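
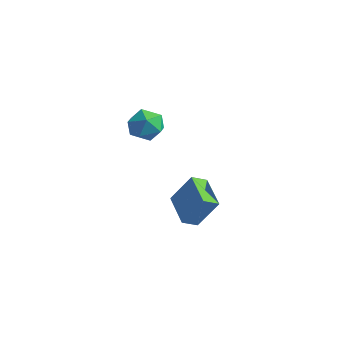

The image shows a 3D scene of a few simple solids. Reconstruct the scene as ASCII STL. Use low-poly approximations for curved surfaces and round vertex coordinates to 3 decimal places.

solid 
facet normal 0.158 0.965 0.207
outer loop
vertex -0.918 0.411 3.529
vertex -1.78 0.415 4.166
vertex -0.817 0.171 4.569
endloop
endfacet
facet normal 0.773 0.630 0.070
outer loop
vertex -0.918 0.411 3.529
vertex -0.817 0.171 4.569
vertex -0.285 -0.4 3.834
endloop
endfacet
facet normal 0.731 0.351 -0.585
outer loop
vertex -0.918 0.411 3.529
vertex -0.285 -0.4 3.834
vertex -0.919 -0.508 2.976
endloop
endfacet
facet normal 0.091 0.513 -0.853
outer loop
vertex -0.918 0.411 3.529
vertex -0.919 -0.508 2.976
vertex -1.843 -0.004 3.181
endloop
endfacet
facet normal -0.264 0.893 -0.363
outer loop
vertex -0.918 0.411 3.529
vertex -1.843 -0.004 3.181
vertex -1.78 0.415 4.166
endloop
endfacet
facet normal 0.839 0.092 0.536
outer loop
vertex -0.285 -0.4 3.834
vertex -0.817 0.171 4.569
vertex -0.757 -0.896 4.659
endloop
endfacet
facet normal -0.156 0.635 0.756
outer loop
vertex -0.817 0.171 4.569
vertex -1.78 0.415 4.166
vertex -1.681 -0.392 4.864
endloop
endfacet
facet normal -0.838 0.519 -0.167
outer loop
vertex -1.78 0.415 4.166
vertex -1.843 -0.004 3.181
vertex -2.315 -0.5 4.006
endloop
endfacet
facet normal -0.265 -0.096 -0.959
outer loop
vertex -1.843 -0.004 3.181
vertex -0.919 -0.508 2.976
vertex -1.783 -1.071 3.271
endloop
endfacet
facet normal 0.772 -0.359 -0.525
outer loop
vertex -0.919 -0.508 2.976
vertex -0.285 -0.4 3.834
vertex -0.82 -1.315 3.674
endloop
endfacet
facet normal -0.091 -0.513 0.853
outer loop
vertex -1.682 -1.311 4.311
vertex -0.757 -0.896 4.659
vertex -1.681 -0.392 4.864
endloop
endfacet
facet normal -0.731 -0.351 0.585
outer loop
vertex -1.682 -1.311 4.311
vertex -1.681 -0.392 4.864
vertex -2.315 -0.5 4.006
endloop
endfacet
facet normal -0.773 -0.630 -0.070
outer loop
vertex -1.682 -1.311 4.311
vertex -2.315 -0.5 4.006
vertex -1.783 -1.071 3.271
endloop
endfacet
facet normal -0.158 -0.965 -0.207
outer loop
vertex -1.682 -1.311 4.311
vertex -1.783 -1.071 3.271
vertex -0.82 -1.315 3.674
endloop
endfacet
facet normal 0.264 -0.893 0.363
outer loop
vertex -1.682 -1.311 4.311
vertex -0.82 -1.315 3.674
vertex -0.757 -0.896 4.659
endloop
endfacet
facet normal 0.265 0.096 0.959
outer loop
vertex -1.681 -0.392 4.864
vertex -0.757 -0.896 4.659
vertex -0.817 0.171 4.569
endloop
endfacet
facet normal -0.772 0.359 0.525
outer loop
vertex -2.315 -0.5 4.006
vertex -1.681 -0.392 4.864
vertex -1.78 0.415 4.166
endloop
endfacet
facet normal -0.839 -0.092 -0.536
outer loop
vertex -1.783 -1.071 3.271
vertex -2.315 -0.5 4.006
vertex -1.843 -0.004 3.181
endloop
endfacet
facet normal 0.156 -0.635 -0.756
outer loop
vertex -0.82 -1.315 3.674
vertex -1.783 -1.071 3.271
vertex -0.919 -0.508 2.976
endloop
endfacet
facet normal 0.838 -0.519 0.167
outer loop
vertex -0.757 -0.896 4.659
vertex -0.82 -1.315 3.674
vertex -0.285 -0.4 3.834
endloop
endfacet
facet normal -0.433 -0.316 -0.844
outer loop
vertex -1.628 1.536 -2.505
vertex -1.349 2.38 -2.964
vertex 0.145 0.636 -3.078
endloop
endfacet
facet normal -0.280 -0.843 0.459
outer loop
vertex 1.029 1.28 -1.356
vertex -1.628 1.536 -2.505
vertex 0.145 0.636 -3.078
endloop
endfacet
facet normal -0.433 -0.316 -0.844
outer loop
vertex 0.145 0.636 -3.078
vertex -1.349 2.38 -2.964
vertex 0.425 1.479 -3.537
endloop
endfacet
facet normal 0.857 -0.435 -0.277
outer loop
vertex 0.425 1.479 -3.537
vertex 1.029 1.28 -1.356
vertex 0.145 0.636 -3.078
endloop
endfacet
facet normal -0.857 0.434 0.278
outer loop
vertex -1.628 1.536 -2.505
vertex -0.465 3.024 -1.242
vertex -1.349 2.38 -2.964
endloop
endfacet
facet normal -0.280 -0.843 0.459
outer loop
vertex -0.745 2.181 -0.783
vertex -1.628 1.536 -2.505
vertex 1.029 1.28 -1.356
endloop
endfacet
facet normal -0.857 0.435 0.276
outer loop
vertex -0.745 2.181 -0.783
vertex -0.465 3.024 -1.242
vertex -1.628 1.536 -2.505
endloop
endfacet
facet normal 0.280 0.843 -0.459
outer loop
vertex -1.349 2.38 -2.964
vertex -0.465 3.024 -1.242
vertex 0.425 1.479 -3.537
endloop
endfacet
facet normal 0.857 -0.434 -0.277
outer loop
vertex 1.308 2.124 -1.815
vertex 1.029 1.28 -1.356
vertex 0.425 1.479 -3.537
endloop
endfacet
facet normal 0.280 0.843 -0.459
outer loop
vertex 0.425 1.479 -3.537
vertex -0.465 3.024 -1.242
vertex 1.308 2.124 -1.815
endloop
endfacet
facet normal 0.433 0.316 0.844
outer loop
vertex 1.308 2.124 -1.815
vertex -0.745 2.181 -0.783
vertex 1.029 1.28 -1.356
endloop
endfacet
facet normal 0.433 0.316 0.844
outer loop
vertex -0.465 3.024 -1.242
vertex -0.745 2.181 -0.783
vertex 1.308 2.124 -1.815
endloop
endfacet

endsolid


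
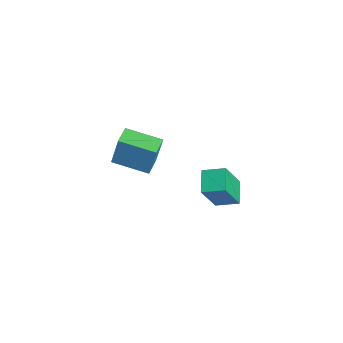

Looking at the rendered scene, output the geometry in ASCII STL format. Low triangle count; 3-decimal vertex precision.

solid 
facet normal -0.537 -0.817 0.210
outer loop
vertex -1.953 1.231 1.596
vertex -2.724 1.733 1.58
vertex -2.093 0.972 0.227
endloop
endfacet
facet normal 0.838 -0.546 0.018
outer loop
vertex -1.256 2.247 -0.1
vertex -1.953 1.231 1.596
vertex -2.093 0.972 0.227
endloop
endfacet
facet normal -0.537 -0.817 0.210
outer loop
vertex -2.093 0.972 0.227
vertex -2.724 1.733 1.58
vertex -2.864 1.474 0.211
endloop
endfacet
facet normal -0.100 -0.185 -0.978
outer loop
vertex -2.864 1.474 0.211
vertex -1.256 2.247 -0.1
vertex -2.093 0.972 0.227
endloop
endfacet
facet normal 0.100 0.185 0.978
outer loop
vertex -1.953 1.231 1.596
vertex -1.887 3.008 1.253
vertex -2.724 1.733 1.58
endloop
endfacet
facet normal 0.838 -0.546 0.018
outer loop
vertex -1.116 2.506 1.269
vertex -1.953 1.231 1.596
vertex -1.256 2.247 -0.1
endloop
endfacet
facet normal 0.100 0.185 0.978
outer loop
vertex -1.116 2.506 1.269
vertex -1.887 3.008 1.253
vertex -1.953 1.231 1.596
endloop
endfacet
facet normal -0.838 0.546 -0.018
outer loop
vertex -2.724 1.733 1.58
vertex -1.887 3.008 1.253
vertex -2.864 1.474 0.211
endloop
endfacet
facet normal -0.100 -0.185 -0.978
outer loop
vertex -2.027 2.749 -0.116
vertex -1.256 2.247 -0.1
vertex -2.864 1.474 0.211
endloop
endfacet
facet normal -0.838 0.546 -0.018
outer loop
vertex -2.864 1.474 0.211
vertex -1.887 3.008 1.253
vertex -2.027 2.749 -0.116
endloop
endfacet
facet normal 0.537 0.817 -0.210
outer loop
vertex -2.027 2.749 -0.116
vertex -1.116 2.506 1.269
vertex -1.256 2.247 -0.1
endloop
endfacet
facet normal 0.537 0.817 -0.210
outer loop
vertex -1.887 3.008 1.253
vertex -1.116 2.506 1.269
vertex -2.027 2.749 -0.116
endloop
endfacet
facet normal -0.257 0.431 -0.865
outer loop
vertex 1.733 3.965 1.582
vertex 2.134 4.758 1.858
vertex 2.606 3.666 1.173
endloop
endfacet
facet normal -0.431 -0.852 -0.297
outer loop
vertex 3.026 2.962 2.582
vertex 1.733 3.965 1.582
vertex 2.606 3.666 1.173
endloop
endfacet
facet normal -0.257 0.431 -0.865
outer loop
vertex 2.606 3.666 1.173
vertex 2.134 4.758 1.858
vertex 3.007 4.458 1.449
endloop
endfacet
facet normal 0.865 -0.296 -0.406
outer loop
vertex 3.007 4.458 1.449
vertex 3.026 2.962 2.582
vertex 2.606 3.666 1.173
endloop
endfacet
facet normal -0.865 0.296 0.406
outer loop
vertex 1.733 3.965 1.582
vertex 2.554 4.054 3.267
vertex 2.134 4.758 1.858
endloop
endfacet
facet normal -0.432 -0.852 -0.296
outer loop
vertex 2.153 3.262 2.991
vertex 1.733 3.965 1.582
vertex 3.026 2.962 2.582
endloop
endfacet
facet normal -0.865 0.296 0.406
outer loop
vertex 2.153 3.262 2.991
vertex 2.554 4.054 3.267
vertex 1.733 3.965 1.582
endloop
endfacet
facet normal 0.432 0.852 0.297
outer loop
vertex 2.134 4.758 1.858
vertex 2.554 4.054 3.267
vertex 3.007 4.458 1.449
endloop
endfacet
facet normal 0.865 -0.296 -0.406
outer loop
vertex 3.427 3.755 2.858
vertex 3.026 2.962 2.582
vertex 3.007 4.458 1.449
endloop
endfacet
facet normal 0.431 0.852 0.297
outer loop
vertex 3.007 4.458 1.449
vertex 2.554 4.054 3.267
vertex 3.427 3.755 2.858
endloop
endfacet
facet normal 0.257 -0.431 0.865
outer loop
vertex 3.427 3.755 2.858
vertex 2.153 3.262 2.991
vertex 3.026 2.962 2.582
endloop
endfacet
facet normal 0.257 -0.432 0.865
outer loop
vertex 2.554 4.054 3.267
vertex 2.153 3.262 2.991
vertex 3.427 3.755 2.858
endloop
endfacet

endsolid


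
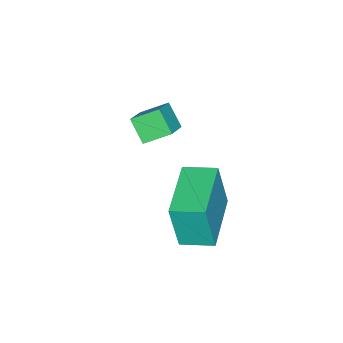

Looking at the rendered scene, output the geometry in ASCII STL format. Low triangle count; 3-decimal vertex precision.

solid 
facet normal -0.842 -0.190 -0.506
outer loop
vertex 1.13 -2.88 -1.483
vertex 0.731 -2.249 -1.056
vertex 1.354 -2.352 -2.054
endloop
endfacet
facet normal 0.464 -0.734 -0.497
outer loop
vertex 2.069 -2.191 -1.624
vertex 1.13 -2.88 -1.483
vertex 1.354 -2.352 -2.054
endloop
endfacet
facet normal -0.841 -0.191 -0.506
outer loop
vertex 1.354 -2.352 -2.054
vertex 0.731 -2.249 -1.056
vertex 0.955 -1.721 -1.628
endloop
endfacet
facet normal 0.278 0.652 -0.706
outer loop
vertex 0.955 -1.721 -1.628
vertex 2.069 -2.191 -1.624
vertex 1.354 -2.352 -2.054
endloop
endfacet
facet normal -0.277 -0.653 0.705
outer loop
vertex 1.13 -2.88 -1.483
vertex 1.446 -2.088 -0.626
vertex 0.731 -2.249 -1.056
endloop
endfacet
facet normal 0.464 -0.734 -0.496
outer loop
vertex 1.845 -2.719 -1.052
vertex 1.13 -2.88 -1.483
vertex 2.069 -2.191 -1.624
endloop
endfacet
facet normal -0.278 -0.652 0.705
outer loop
vertex 1.845 -2.719 -1.052
vertex 1.446 -2.088 -0.626
vertex 1.13 -2.88 -1.483
endloop
endfacet
facet normal -0.464 0.734 0.496
outer loop
vertex 0.731 -2.249 -1.056
vertex 1.446 -2.088 -0.626
vertex 0.955 -1.721 -1.628
endloop
endfacet
facet normal 0.278 0.653 -0.705
outer loop
vertex 1.67 -1.56 -1.197
vertex 2.069 -2.191 -1.624
vertex 0.955 -1.721 -1.628
endloop
endfacet
facet normal -0.464 0.734 0.496
outer loop
vertex 0.955 -1.721 -1.628
vertex 1.446 -2.088 -0.626
vertex 1.67 -1.56 -1.197
endloop
endfacet
facet normal 0.842 0.190 0.505
outer loop
vertex 1.67 -1.56 -1.197
vertex 1.845 -2.719 -1.052
vertex 2.069 -2.191 -1.624
endloop
endfacet
facet normal 0.841 0.190 0.506
outer loop
vertex 1.446 -2.088 -0.626
vertex 1.845 -2.719 -1.052
vertex 1.67 -1.56 -1.197
endloop
endfacet
facet normal -0.936 -0.350 0.017
outer loop
vertex 3.158 -0.332 -0.533
vertex 2.847 0.507 -0.371
vertex 3.048 -0.105 -1.921
endloop
endfacet
facet normal 0.342 -0.923 -0.178
outer loop
vertex 4.593 0.473 -1.949
vertex 3.158 -0.332 -0.533
vertex 3.048 -0.105 -1.921
endloop
endfacet
facet normal -0.936 -0.350 0.017
outer loop
vertex 3.048 -0.105 -1.921
vertex 2.847 0.507 -0.371
vertex 2.737 0.734 -1.759
endloop
endfacet
facet normal -0.078 0.161 -0.984
outer loop
vertex 2.737 0.734 -1.759
vertex 4.593 0.473 -1.949
vertex 3.048 -0.105 -1.921
endloop
endfacet
facet normal 0.078 -0.161 0.984
outer loop
vertex 3.158 -0.332 -0.533
vertex 4.392 1.085 -0.399
vertex 2.847 0.507 -0.371
endloop
endfacet
facet normal 0.342 -0.923 -0.178
outer loop
vertex 4.703 0.246 -0.561
vertex 3.158 -0.332 -0.533
vertex 4.593 0.473 -1.949
endloop
endfacet
facet normal 0.078 -0.161 0.984
outer loop
vertex 4.703 0.246 -0.561
vertex 4.392 1.085 -0.399
vertex 3.158 -0.332 -0.533
endloop
endfacet
facet normal -0.342 0.923 0.178
outer loop
vertex 2.847 0.507 -0.371
vertex 4.392 1.085 -0.399
vertex 2.737 0.734 -1.759
endloop
endfacet
facet normal -0.078 0.161 -0.984
outer loop
vertex 4.282 1.312 -1.787
vertex 4.593 0.473 -1.949
vertex 2.737 0.734 -1.759
endloop
endfacet
facet normal -0.342 0.923 0.178
outer loop
vertex 2.737 0.734 -1.759
vertex 4.392 1.085 -0.399
vertex 4.282 1.312 -1.787
endloop
endfacet
facet normal 0.936 0.350 -0.017
outer loop
vertex 4.282 1.312 -1.787
vertex 4.703 0.246 -0.561
vertex 4.593 0.473 -1.949
endloop
endfacet
facet normal 0.936 0.350 -0.017
outer loop
vertex 4.392 1.085 -0.399
vertex 4.703 0.246 -0.561
vertex 4.282 1.312 -1.787
endloop
endfacet

endsolid


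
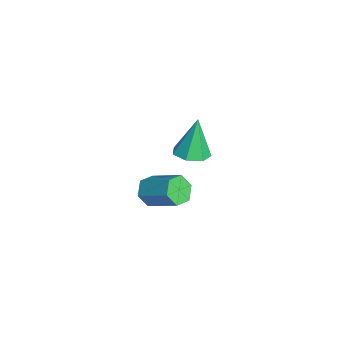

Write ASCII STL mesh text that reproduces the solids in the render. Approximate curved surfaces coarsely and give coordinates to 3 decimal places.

solid 
facet normal 0.201 -0.178 -0.963
outer loop
vertex -2.65 -2.251 -1.818
vertex -3.384 -1.884 -2.039
vertex -2.619 -1.525 -1.946
endloop
endfacet
facet normal 0.837 0.060 0.543
outer loop
vertex -2.65 -2.251 -1.818
vertex -2.619 -1.525 -1.946
vertex -3.776 -1.536 -0.161
endloop
endfacet
facet normal 0.201 -0.178 -0.963
outer loop
vertex -2.619 -1.525 -1.946
vertex -3.384 -1.884 -2.039
vertex -3.165 -1.069 -2.144
endloop
endfacet
facet normal 0.525 0.778 0.345
outer loop
vertex -2.619 -1.525 -1.946
vertex -3.165 -1.069 -2.144
vertex -3.776 -1.536 -0.161
endloop
endfacet
facet normal 0.201 -0.178 -0.963
outer loop
vertex -3.165 -1.069 -2.144
vertex -3.384 -1.884 -2.039
vertex -3.876 -1.227 -2.263
endloop
endfacet
facet normal -0.239 0.959 0.152
outer loop
vertex -3.165 -1.069 -2.144
vertex -3.876 -1.227 -2.263
vertex -3.776 -1.536 -0.161
endloop
endfacet
facet normal 0.201 -0.178 -0.963
outer loop
vertex -3.876 -1.227 -2.263
vertex -3.384 -1.884 -2.039
vertex -4.216 -1.88 -2.213
endloop
endfacet
facet normal -0.878 0.466 0.110
outer loop
vertex -3.876 -1.227 -2.263
vertex -4.216 -1.88 -2.213
vertex -3.776 -1.536 -0.161
endloop
endfacet
facet normal 0.201 -0.179 -0.963
outer loop
vertex -4.216 -1.88 -2.213
vertex -3.384 -1.884 -2.039
vertex -3.93 -2.535 -2.032
endloop
endfacet
facet normal -0.911 -0.328 0.250
outer loop
vertex -4.216 -1.88 -2.213
vertex -3.93 -2.535 -2.032
vertex -3.776 -1.536 -0.161
endloop
endfacet
facet normal 0.200 -0.178 -0.964
outer loop
vertex -3.93 -2.535 -2.032
vertex -3.384 -1.884 -2.039
vertex -3.233 -2.7 -1.857
endloop
endfacet
facet normal -0.313 -0.827 0.467
outer loop
vertex -3.93 -2.535 -2.032
vertex -3.233 -2.7 -1.857
vertex -3.776 -1.536 -0.161
endloop
endfacet
facet normal 0.201 -0.178 -0.963
outer loop
vertex -3.233 -2.7 -1.857
vertex -3.384 -1.884 -2.039
vertex -2.65 -2.251 -1.818
endloop
endfacet
facet normal 0.464 -0.654 0.597
outer loop
vertex -3.233 -2.7 -1.857
vertex -2.65 -2.251 -1.818
vertex -3.776 -1.536 -0.161
endloop
endfacet
facet normal -0.621 -0.609 -0.493
outer loop
vertex 1.466 -4.91 -0.022
vertex 1.04 -4.35 -0.177
vertex 1.573 -4.531 -0.625
endloop
endfacet
facet normal 0.769 -0.593 -0.236
outer loop
vertex 1.466 -4.91 -0.022
vertex 1.573 -4.531 -0.625
vertex 2.466 -3.929 0.771
endloop
endfacet
facet normal 0.769 -0.594 -0.236
outer loop
vertex 2.466 -3.929 0.771
vertex 1.573 -4.531 -0.625
vertex 2.573 -3.551 0.168
endloop
endfacet
facet normal 0.622 0.609 0.492
outer loop
vertex 2.466 -3.929 0.771
vertex 2.573 -3.551 0.168
vertex 2.04 -3.37 0.617
endloop
endfacet
facet normal -0.621 -0.610 -0.492
outer loop
vertex 1.573 -4.531 -0.625
vertex 1.04 -4.35 -0.177
vertex 1.147 -3.972 -0.78
endloop
endfacet
facet normal 0.514 0.158 -0.843
outer loop
vertex 1.573 -4.531 -0.625
vertex 1.147 -3.972 -0.78
vertex 2.573 -3.551 0.168
endloop
endfacet
facet normal 0.514 0.159 -0.843
outer loop
vertex 2.573 -3.551 0.168
vertex 1.147 -3.972 -0.78
vertex 2.147 -2.991 0.014
endloop
endfacet
facet normal 0.622 0.609 0.493
outer loop
vertex 2.573 -3.551 0.168
vertex 2.147 -2.991 0.014
vertex 2.04 -3.37 0.617
endloop
endfacet
facet normal -0.622 -0.609 -0.492
outer loop
vertex 1.147 -3.972 -0.78
vertex 1.04 -4.35 -0.177
vertex 0.614 -3.791 -0.331
endloop
endfacet
facet normal -0.256 0.752 -0.607
outer loop
vertex 1.147 -3.972 -0.78
vertex 0.614 -3.791 -0.331
vertex 2.147 -2.991 0.014
endloop
endfacet
facet normal -0.256 0.752 -0.608
outer loop
vertex 2.147 -2.991 0.014
vertex 0.614 -3.791 -0.331
vertex 1.614 -2.81 0.462
endloop
endfacet
facet normal 0.621 0.609 0.493
outer loop
vertex 2.147 -2.991 0.014
vertex 1.614 -2.81 0.462
vertex 2.04 -3.37 0.617
endloop
endfacet
facet normal -0.622 -0.609 -0.492
outer loop
vertex 0.614 -3.791 -0.331
vertex 1.04 -4.35 -0.177
vertex 0.507 -4.169 0.272
endloop
endfacet
facet normal -0.769 0.594 0.236
outer loop
vertex 0.614 -3.791 -0.331
vertex 0.507 -4.169 0.272
vertex 1.614 -2.81 0.462
endloop
endfacet
facet normal -0.769 0.594 0.237
outer loop
vertex 1.614 -2.81 0.462
vertex 0.507 -4.169 0.272
vertex 1.507 -3.189 1.065
endloop
endfacet
facet normal 0.621 0.609 0.493
outer loop
vertex 1.614 -2.81 0.462
vertex 1.507 -3.189 1.065
vertex 2.04 -3.37 0.617
endloop
endfacet
facet normal -0.622 -0.609 -0.493
outer loop
vertex 0.507 -4.169 0.272
vertex 1.04 -4.35 -0.177
vertex 0.933 -4.729 0.426
endloop
endfacet
facet normal -0.513 -0.159 0.843
outer loop
vertex 0.507 -4.169 0.272
vertex 0.933 -4.729 0.426
vertex 1.507 -3.189 1.065
endloop
endfacet
facet normal -0.514 -0.158 0.843
outer loop
vertex 1.507 -3.189 1.065
vertex 0.933 -4.729 0.426
vertex 1.933 -3.748 1.22
endloop
endfacet
facet normal 0.621 0.610 0.492
outer loop
vertex 1.507 -3.189 1.065
vertex 1.933 -3.748 1.22
vertex 2.04 -3.37 0.617
endloop
endfacet
facet normal -0.621 -0.609 -0.493
outer loop
vertex 0.933 -4.729 0.426
vertex 1.04 -4.35 -0.177
vertex 1.466 -4.91 -0.022
endloop
endfacet
facet normal 0.255 -0.752 0.608
outer loop
vertex 0.933 -4.729 0.426
vertex 1.466 -4.91 -0.022
vertex 1.933 -3.748 1.22
endloop
endfacet
facet normal 0.256 -0.752 0.607
outer loop
vertex 1.933 -3.748 1.22
vertex 1.466 -4.91 -0.022
vertex 2.466 -3.929 0.771
endloop
endfacet
facet normal 0.622 0.609 0.492
outer loop
vertex 1.933 -3.748 1.22
vertex 2.466 -3.929 0.771
vertex 2.04 -3.37 0.617
endloop
endfacet

endsolid


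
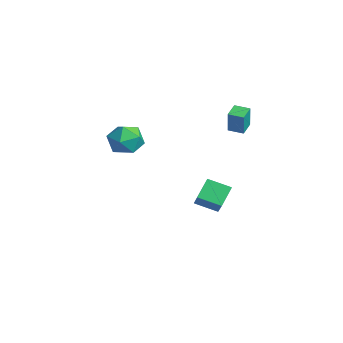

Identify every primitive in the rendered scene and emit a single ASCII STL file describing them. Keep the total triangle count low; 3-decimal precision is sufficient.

solid 
facet normal -0.549 -0.760 0.347
outer loop
vertex -0.628 0.946 -2.551
vertex -1.816 1.285 -3.69
vertex -0.022 0.106 -3.432
endloop
endfacet
facet normal 0.707 -0.202 0.678
outer loop
vertex 0.736 1.155 -3.91
vertex -0.628 0.946 -2.551
vertex -0.022 0.106 -3.432
endloop
endfacet
facet normal -0.549 -0.760 0.347
outer loop
vertex -0.022 0.106 -3.432
vertex -1.816 1.285 -3.69
vertex -1.21 0.445 -4.571
endloop
endfacet
facet normal 0.445 -0.617 -0.648
outer loop
vertex -1.21 0.445 -4.571
vertex 0.736 1.155 -3.91
vertex -0.022 0.106 -3.432
endloop
endfacet
facet normal -0.445 0.617 0.648
outer loop
vertex -0.628 0.946 -2.551
vertex -1.058 2.334 -4.168
vertex -1.816 1.285 -3.69
endloop
endfacet
facet normal 0.707 -0.202 0.678
outer loop
vertex 0.13 1.995 -3.029
vertex -0.628 0.946 -2.551
vertex 0.736 1.155 -3.91
endloop
endfacet
facet normal -0.445 0.617 0.648
outer loop
vertex 0.13 1.995 -3.029
vertex -1.058 2.334 -4.168
vertex -0.628 0.946 -2.551
endloop
endfacet
facet normal -0.707 0.202 -0.678
outer loop
vertex -1.816 1.285 -3.69
vertex -1.058 2.334 -4.168
vertex -1.21 0.445 -4.571
endloop
endfacet
facet normal 0.445 -0.617 -0.648
outer loop
vertex -0.452 1.494 -5.049
vertex 0.736 1.155 -3.91
vertex -1.21 0.445 -4.571
endloop
endfacet
facet normal -0.707 0.202 -0.678
outer loop
vertex -1.21 0.445 -4.571
vertex -1.058 2.334 -4.168
vertex -0.452 1.494 -5.049
endloop
endfacet
facet normal 0.549 0.760 -0.347
outer loop
vertex -0.452 1.494 -5.049
vertex 0.13 1.995 -3.029
vertex 0.736 1.155 -3.91
endloop
endfacet
facet normal 0.549 0.760 -0.347
outer loop
vertex -1.058 2.334 -4.168
vertex 0.13 1.995 -3.029
vertex -0.452 1.494 -5.049
endloop
endfacet
facet normal -0.418 -0.489 0.766
outer loop
vertex -0.776 -3.93 2.19
vertex -0.166 -4.774 1.984
vertex 0.176 -4.022 2.651
endloop
endfacet
facet normal -0.409 0.215 0.887
outer loop
vertex -0.776 -3.93 2.19
vertex 0.176 -4.022 2.651
vertex -0.143 -3.081 2.276
endloop
endfacet
facet normal -0.765 0.534 0.359
outer loop
vertex -0.776 -3.93 2.19
vertex -0.143 -3.081 2.276
vertex -0.683 -3.252 1.378
endloop
endfacet
facet normal -0.996 0.030 -0.089
outer loop
vertex -0.776 -3.93 2.19
vertex -0.683 -3.252 1.378
vertex -0.698 -4.298 1.197
endloop
endfacet
facet normal -0.780 -0.604 0.162
outer loop
vertex -0.776 -3.93 2.19
vertex -0.698 -4.298 1.197
vertex -0.166 -4.774 1.984
endloop
endfacet
facet normal 0.271 0.434 0.859
outer loop
vertex -0.143 -3.081 2.276
vertex 0.176 -4.022 2.651
vertex 0.858 -3.402 2.123
endloop
endfacet
facet normal 0.255 -0.704 0.663
outer loop
vertex 0.176 -4.022 2.651
vertex -0.166 -4.774 1.984
vertex 0.843 -4.448 1.942
endloop
endfacet
facet normal -0.333 -0.889 -0.313
outer loop
vertex -0.166 -4.774 1.984
vertex -0.698 -4.298 1.197
vertex 0.303 -4.619 1.044
endloop
endfacet
facet normal -0.680 0.134 -0.721
outer loop
vertex -0.698 -4.298 1.197
vertex -0.683 -3.252 1.378
vertex -0.016 -3.678 0.669
endloop
endfacet
facet normal -0.307 0.952 0.004
outer loop
vertex -0.683 -3.252 1.378
vertex -0.143 -3.081 2.276
vertex 0.326 -2.926 1.336
endloop
endfacet
facet normal 0.996 -0.030 0.089
outer loop
vertex 0.936 -3.77 1.13
vertex 0.858 -3.402 2.123
vertex 0.843 -4.448 1.942
endloop
endfacet
facet normal 0.765 -0.534 -0.359
outer loop
vertex 0.936 -3.77 1.13
vertex 0.843 -4.448 1.942
vertex 0.303 -4.619 1.044
endloop
endfacet
facet normal 0.409 -0.215 -0.887
outer loop
vertex 0.936 -3.77 1.13
vertex 0.303 -4.619 1.044
vertex -0.016 -3.678 0.669
endloop
endfacet
facet normal 0.418 0.489 -0.766
outer loop
vertex 0.936 -3.77 1.13
vertex -0.016 -3.678 0.669
vertex 0.326 -2.926 1.336
endloop
endfacet
facet normal 0.780 0.604 -0.162
outer loop
vertex 0.936 -3.77 1.13
vertex 0.326 -2.926 1.336
vertex 0.858 -3.402 2.123
endloop
endfacet
facet normal 0.680 -0.134 0.721
outer loop
vertex 0.843 -4.448 1.942
vertex 0.858 -3.402 2.123
vertex 0.176 -4.022 2.651
endloop
endfacet
facet normal 0.307 -0.952 -0.004
outer loop
vertex 0.303 -4.619 1.044
vertex 0.843 -4.448 1.942
vertex -0.166 -4.774 1.984
endloop
endfacet
facet normal -0.271 -0.434 -0.859
outer loop
vertex -0.016 -3.678 0.669
vertex 0.303 -4.619 1.044
vertex -0.698 -4.298 1.197
endloop
endfacet
facet normal -0.255 0.704 -0.663
outer loop
vertex 0.326 -2.926 1.336
vertex -0.016 -3.678 0.669
vertex -0.683 -3.252 1.378
endloop
endfacet
facet normal 0.333 0.889 0.313
outer loop
vertex 0.858 -3.402 2.123
vertex 0.326 -2.926 1.336
vertex -0.143 -3.081 2.276
endloop
endfacet
facet normal -0.700 -0.708 0.089
outer loop
vertex 1.647 1.018 3.231
vertex 1.029 1.658 3.464
vertex 1.316 1.18 1.911
endloop
endfacet
facet normal 0.672 -0.696 -0.254
outer loop
vertex 1.911 1.782 1.836
vertex 1.647 1.018 3.231
vertex 1.316 1.18 1.911
endloop
endfacet
facet normal -0.700 -0.708 0.089
outer loop
vertex 1.316 1.18 1.911
vertex 1.029 1.658 3.464
vertex 0.698 1.82 2.145
endloop
endfacet
facet normal -0.242 0.119 -0.963
outer loop
vertex 0.698 1.82 2.145
vertex 1.911 1.782 1.836
vertex 1.316 1.18 1.911
endloop
endfacet
facet normal 0.241 -0.118 0.963
outer loop
vertex 1.647 1.018 3.231
vertex 1.624 2.26 3.389
vertex 1.029 1.658 3.464
endloop
endfacet
facet normal 0.672 -0.696 -0.254
outer loop
vertex 2.242 1.62 3.155
vertex 1.647 1.018 3.231
vertex 1.911 1.782 1.836
endloop
endfacet
facet normal 0.242 -0.118 0.963
outer loop
vertex 2.242 1.62 3.155
vertex 1.624 2.26 3.389
vertex 1.647 1.018 3.231
endloop
endfacet
facet normal -0.672 0.696 0.254
outer loop
vertex 1.029 1.658 3.464
vertex 1.624 2.26 3.389
vertex 0.698 1.82 2.145
endloop
endfacet
facet normal -0.242 0.117 -0.963
outer loop
vertex 1.293 2.422 2.069
vertex 1.911 1.782 1.836
vertex 0.698 1.82 2.145
endloop
endfacet
facet normal -0.672 0.696 0.254
outer loop
vertex 0.698 1.82 2.145
vertex 1.624 2.26 3.389
vertex 1.293 2.422 2.069
endloop
endfacet
facet normal 0.700 0.708 -0.089
outer loop
vertex 1.293 2.422 2.069
vertex 2.242 1.62 3.155
vertex 1.911 1.782 1.836
endloop
endfacet
facet normal 0.700 0.708 -0.089
outer loop
vertex 1.624 2.26 3.389
vertex 2.242 1.62 3.155
vertex 1.293 2.422 2.069
endloop
endfacet

endsolid


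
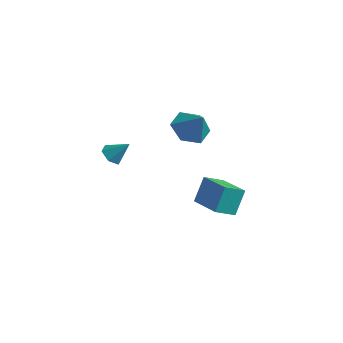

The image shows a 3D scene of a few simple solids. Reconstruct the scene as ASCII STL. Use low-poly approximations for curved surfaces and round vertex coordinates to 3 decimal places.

solid 
facet normal -0.620 -0.331 -0.711
outer loop
vertex -0.01 -2.545 0.905
vertex -0.503 -2.414 1.274
vertex -0.282 -1.977 0.878
endloop
endfacet
facet normal 0.856 0.394 -0.336
outer loop
vertex -0.01 -2.545 0.905
vertex -0.282 -1.977 0.878
vertex 0.223 -2.026 2.106
endloop
endfacet
facet normal -0.620 -0.331 -0.711
outer loop
vertex -0.282 -1.977 0.878
vertex -0.503 -2.414 1.274
vertex -0.775 -1.846 1.247
endloop
endfacet
facet normal 0.220 0.974 -0.052
outer loop
vertex -0.282 -1.977 0.878
vertex -0.775 -1.846 1.247
vertex 0.223 -2.026 2.106
endloop
endfacet
facet normal -0.621 -0.331 -0.710
outer loop
vertex -0.775 -1.846 1.247
vertex -0.503 -2.414 1.274
vertex -0.996 -2.283 1.644
endloop
endfacet
facet normal -0.373 0.720 0.585
outer loop
vertex -0.775 -1.846 1.247
vertex -0.996 -2.283 1.644
vertex 0.223 -2.026 2.106
endloop
endfacet
facet normal -0.621 -0.331 -0.710
outer loop
vertex -0.996 -2.283 1.644
vertex -0.503 -2.414 1.274
vertex -0.724 -2.851 1.671
endloop
endfacet
facet normal -0.331 -0.114 0.937
outer loop
vertex -0.996 -2.283 1.644
vertex -0.724 -2.851 1.671
vertex 0.223 -2.026 2.106
endloop
endfacet
facet normal -0.621 -0.332 -0.711
outer loop
vertex -0.724 -2.851 1.671
vertex -0.503 -2.414 1.274
vertex -0.231 -2.981 1.301
endloop
endfacet
facet normal 0.306 -0.694 0.651
outer loop
vertex -0.724 -2.851 1.671
vertex -0.231 -2.981 1.301
vertex 0.223 -2.026 2.106
endloop
endfacet
facet normal -0.620 -0.331 -0.711
outer loop
vertex -0.231 -2.981 1.301
vertex -0.503 -2.414 1.274
vertex -0.01 -2.545 0.905
endloop
endfacet
facet normal 0.898 -0.440 0.016
outer loop
vertex -0.231 -2.981 1.301
vertex -0.01 -2.545 0.905
vertex 0.223 -2.026 2.106
endloop
endfacet
facet normal -0.609 0.083 -0.789
outer loop
vertex 2.297 1.244 2.125
vertex 1.723 0.497 2.49
vertex 1.526 1.455 2.743
endloop
endfacet
facet normal 0.510 0.776 0.371
outer loop
vertex 2.297 1.244 2.125
vertex 1.526 1.455 2.743
vertex 2.557 0.383 3.57
endloop
endfacet
facet normal -0.609 0.083 -0.789
outer loop
vertex 1.526 1.455 2.743
vertex 1.723 0.497 2.49
vertex 0.952 0.709 3.107
endloop
endfacet
facet normal -0.138 0.518 0.844
outer loop
vertex 1.526 1.455 2.743
vertex 0.952 0.709 3.107
vertex 2.557 0.383 3.57
endloop
endfacet
facet normal -0.608 0.084 -0.789
outer loop
vertex 0.952 0.709 3.107
vertex 1.723 0.497 2.49
vertex 1.148 -0.249 2.854
endloop
endfacet
facet normal -0.320 -0.303 0.898
outer loop
vertex 0.952 0.709 3.107
vertex 1.148 -0.249 2.854
vertex 2.557 0.383 3.57
endloop
endfacet
facet normal -0.609 0.085 -0.789
outer loop
vertex 1.148 -0.249 2.854
vertex 1.723 0.497 2.49
vertex 1.919 -0.46 2.236
endloop
endfacet
facet normal 0.146 -0.866 0.478
outer loop
vertex 1.148 -0.249 2.854
vertex 1.919 -0.46 2.236
vertex 2.557 0.383 3.57
endloop
endfacet
facet normal -0.609 0.085 -0.789
outer loop
vertex 1.919 -0.46 2.236
vertex 1.723 0.497 2.49
vertex 2.494 0.286 1.872
endloop
endfacet
facet normal 0.793 -0.609 0.005
outer loop
vertex 1.919 -0.46 2.236
vertex 2.494 0.286 1.872
vertex 2.557 0.383 3.57
endloop
endfacet
facet normal -0.609 0.083 -0.789
outer loop
vertex 2.494 0.286 1.872
vertex 1.723 0.497 2.49
vertex 2.297 1.244 2.125
endloop
endfacet
facet normal 0.976 0.213 -0.048
outer loop
vertex 2.494 0.286 1.872
vertex 2.297 1.244 2.125
vertex 2.557 0.383 3.57
endloop
endfacet
facet normal -0.913 0.345 -0.216
outer loop
vertex 1.046 2.459 -2.321
vertex 1.526 3.384 -2.873
vertex 1.058 1.691 -3.598
endloop
endfacet
facet normal -0.407 -0.785 0.468
outer loop
vertex 2.794 1.036 -3.187
vertex 1.046 2.459 -2.321
vertex 1.058 1.691 -3.598
endloop
endfacet
facet normal -0.913 0.345 -0.217
outer loop
vertex 1.058 1.691 -3.598
vertex 1.526 3.384 -2.873
vertex 1.539 2.616 -4.15
endloop
endfacet
facet normal 0.008 -0.516 -0.857
outer loop
vertex 1.539 2.616 -4.15
vertex 2.794 1.036 -3.187
vertex 1.058 1.691 -3.598
endloop
endfacet
facet normal -0.008 0.516 0.857
outer loop
vertex 1.046 2.459 -2.321
vertex 3.262 2.729 -2.462
vertex 1.526 3.384 -2.873
endloop
endfacet
facet normal -0.407 -0.785 0.468
outer loop
vertex 2.781 1.804 -1.91
vertex 1.046 2.459 -2.321
vertex 2.794 1.036 -3.187
endloop
endfacet
facet normal -0.008 0.516 0.857
outer loop
vertex 2.781 1.804 -1.91
vertex 3.262 2.729 -2.462
vertex 1.046 2.459 -2.321
endloop
endfacet
facet normal 0.407 0.785 -0.468
outer loop
vertex 1.526 3.384 -2.873
vertex 3.262 2.729 -2.462
vertex 1.539 2.616 -4.15
endloop
endfacet
facet normal 0.008 -0.516 -0.857
outer loop
vertex 3.274 1.961 -3.739
vertex 2.794 1.036 -3.187
vertex 1.539 2.616 -4.15
endloop
endfacet
facet normal 0.407 0.784 -0.468
outer loop
vertex 1.539 2.616 -4.15
vertex 3.262 2.729 -2.462
vertex 3.274 1.961 -3.739
endloop
endfacet
facet normal 0.913 -0.345 0.217
outer loop
vertex 3.274 1.961 -3.739
vertex 2.781 1.804 -1.91
vertex 2.794 1.036 -3.187
endloop
endfacet
facet normal 0.913 -0.346 0.216
outer loop
vertex 3.262 2.729 -2.462
vertex 2.781 1.804 -1.91
vertex 3.274 1.961 -3.739
endloop
endfacet

endsolid


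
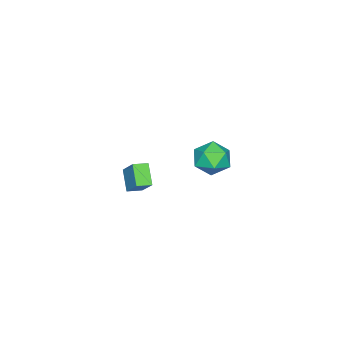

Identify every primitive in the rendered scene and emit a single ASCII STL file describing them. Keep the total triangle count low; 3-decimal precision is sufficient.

solid 
facet normal -0.572 -0.488 0.659
outer loop
vertex 4.033 2.499 4.607
vertex 3.416 3.037 4.47
vertex 3.517 1.628 3.513
endloop
endfacet
facet normal 0.744 -0.648 0.165
outer loop
vertex 4.284 2.283 2.63
vertex 4.033 2.499 4.607
vertex 3.517 1.628 3.513
endloop
endfacet
facet normal -0.572 -0.488 0.659
outer loop
vertex 3.517 1.628 3.513
vertex 3.416 3.037 4.47
vertex 2.9 2.166 3.376
endloop
endfacet
facet normal -0.346 -0.584 -0.734
outer loop
vertex 2.9 2.166 3.376
vertex 4.284 2.283 2.63
vertex 3.517 1.628 3.513
endloop
endfacet
facet normal 0.346 0.584 0.734
outer loop
vertex 4.033 2.499 4.607
vertex 4.183 3.692 3.587
vertex 3.416 3.037 4.47
endloop
endfacet
facet normal 0.744 -0.648 0.165
outer loop
vertex 4.8 3.154 3.724
vertex 4.033 2.499 4.607
vertex 4.284 2.283 2.63
endloop
endfacet
facet normal 0.346 0.584 0.734
outer loop
vertex 4.8 3.154 3.724
vertex 4.183 3.692 3.587
vertex 4.033 2.499 4.607
endloop
endfacet
facet normal -0.744 0.648 -0.165
outer loop
vertex 3.416 3.037 4.47
vertex 4.183 3.692 3.587
vertex 2.9 2.166 3.376
endloop
endfacet
facet normal -0.346 -0.584 -0.734
outer loop
vertex 3.667 2.821 2.493
vertex 4.284 2.283 2.63
vertex 2.9 2.166 3.376
endloop
endfacet
facet normal -0.744 0.648 -0.165
outer loop
vertex 2.9 2.166 3.376
vertex 4.183 3.692 3.587
vertex 3.667 2.821 2.493
endloop
endfacet
facet normal 0.572 0.488 -0.659
outer loop
vertex 3.667 2.821 2.493
vertex 4.8 3.154 3.724
vertex 4.284 2.283 2.63
endloop
endfacet
facet normal 0.572 0.488 -0.659
outer loop
vertex 4.183 3.692 3.587
vertex 4.8 3.154 3.724
vertex 3.667 2.821 2.493
endloop
endfacet
facet normal -0.535 0.428 0.729
outer loop
vertex -2.782 4.136 1.562
vertex -3.768 3.844 1.01
vertex -3.296 3.112 1.786
endloop
endfacet
facet normal 0.082 0.173 0.981
outer loop
vertex -2.782 4.136 1.562
vertex -3.296 3.112 1.786
vertex -2.135 3.172 1.678
endloop
endfacet
facet normal 0.614 0.487 0.622
outer loop
vertex -2.782 4.136 1.562
vertex -2.135 3.172 1.678
vertex -1.89 3.94 0.835
endloop
endfacet
facet normal 0.325 0.934 0.147
outer loop
vertex -2.782 4.136 1.562
vertex -1.89 3.94 0.835
vertex -2.899 4.356 0.422
endloop
endfacet
facet normal -0.385 0.898 0.213
outer loop
vertex -2.782 4.136 1.562
vertex -2.899 4.356 0.422
vertex -3.768 3.844 1.01
endloop
endfacet
facet normal 0.106 -0.526 0.844
outer loop
vertex -2.135 3.172 1.678
vertex -3.296 3.112 1.786
vertex -2.721 2.284 1.198
endloop
endfacet
facet normal -0.893 -0.115 0.435
outer loop
vertex -3.296 3.112 1.786
vertex -3.768 3.844 1.01
vertex -3.73 2.7 0.785
endloop
endfacet
facet normal -0.651 0.646 -0.400
outer loop
vertex -3.768 3.844 1.01
vertex -2.899 4.356 0.422
vertex -3.485 3.468 -0.058
endloop
endfacet
facet normal 0.498 0.705 -0.506
outer loop
vertex -2.899 4.356 0.422
vertex -1.89 3.94 0.835
vertex -2.324 3.528 -0.166
endloop
endfacet
facet normal 0.965 -0.020 0.263
outer loop
vertex -1.89 3.94 0.835
vertex -2.135 3.172 1.678
vertex -1.852 2.796 0.61
endloop
endfacet
facet normal -0.325 -0.934 -0.147
outer loop
vertex -2.838 2.504 0.058
vertex -2.721 2.284 1.198
vertex -3.73 2.7 0.785
endloop
endfacet
facet normal -0.614 -0.487 -0.622
outer loop
vertex -2.838 2.504 0.058
vertex -3.73 2.7 0.785
vertex -3.485 3.468 -0.058
endloop
endfacet
facet normal -0.082 -0.173 -0.981
outer loop
vertex -2.838 2.504 0.058
vertex -3.485 3.468 -0.058
vertex -2.324 3.528 -0.166
endloop
endfacet
facet normal 0.535 -0.428 -0.729
outer loop
vertex -2.838 2.504 0.058
vertex -2.324 3.528 -0.166
vertex -1.852 2.796 0.61
endloop
endfacet
facet normal 0.385 -0.898 -0.213
outer loop
vertex -2.838 2.504 0.058
vertex -1.852 2.796 0.61
vertex -2.721 2.284 1.198
endloop
endfacet
facet normal -0.498 -0.705 0.506
outer loop
vertex -3.73 2.7 0.785
vertex -2.721 2.284 1.198
vertex -3.296 3.112 1.786
endloop
endfacet
facet normal -0.965 0.020 -0.263
outer loop
vertex -3.485 3.468 -0.058
vertex -3.73 2.7 0.785
vertex -3.768 3.844 1.01
endloop
endfacet
facet normal -0.106 0.526 -0.844
outer loop
vertex -2.324 3.528 -0.166
vertex -3.485 3.468 -0.058
vertex -2.899 4.356 0.422
endloop
endfacet
facet normal 0.893 0.115 -0.435
outer loop
vertex -1.852 2.796 0.61
vertex -2.324 3.528 -0.166
vertex -1.89 3.94 0.835
endloop
endfacet
facet normal 0.651 -0.646 0.400
outer loop
vertex -2.721 2.284 1.198
vertex -1.852 2.796 0.61
vertex -2.135 3.172 1.678
endloop
endfacet

endsolid


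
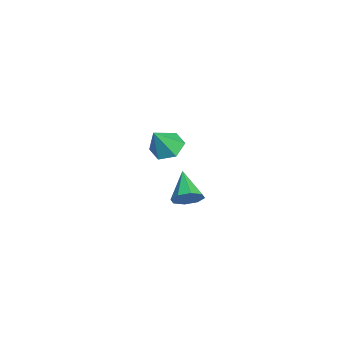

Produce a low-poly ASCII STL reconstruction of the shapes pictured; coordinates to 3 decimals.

solid 
facet normal 0.814 0.182 -0.551
outer loop
vertex 1.092 1.785 1.477
vertex 0.797 1.67 1.003
vertex 0.9 2.139 1.31
endloop
endfacet
facet normal 0.026 0.438 0.899
outer loop
vertex 1.092 1.785 1.477
vertex 0.9 2.139 1.31
vertex -0.197 1.45 1.677
endloop
endfacet
facet normal 0.814 0.182 -0.551
outer loop
vertex 0.9 2.139 1.31
vertex 0.797 1.67 1.003
vertex 0.648 2.219 0.964
endloop
endfacet
facet normal -0.361 0.816 0.452
outer loop
vertex 0.9 2.139 1.31
vertex 0.648 2.219 0.964
vertex -0.197 1.45 1.677
endloop
endfacet
facet normal 0.814 0.182 -0.552
outer loop
vertex 0.648 2.219 0.964
vertex 0.797 1.67 1.003
vertex 0.482 1.977 0.64
endloop
endfacet
facet normal -0.726 0.675 -0.132
outer loop
vertex 0.648 2.219 0.964
vertex 0.482 1.977 0.64
vertex -0.197 1.45 1.677
endloop
endfacet
facet normal 0.813 0.181 -0.553
outer loop
vertex 0.482 1.977 0.64
vertex 0.797 1.67 1.003
vertex 0.501 1.556 0.53
endloop
endfacet
facet normal -0.854 0.095 -0.511
outer loop
vertex 0.482 1.977 0.64
vertex 0.501 1.556 0.53
vertex -0.197 1.45 1.677
endloop
endfacet
facet normal 0.814 0.180 -0.553
outer loop
vertex 0.501 1.556 0.53
vertex 0.797 1.67 1.003
vertex 0.693 1.201 0.697
endloop
endfacet
facet normal -0.671 -0.580 -0.462
outer loop
vertex 0.501 1.556 0.53
vertex 0.693 1.201 0.697
vertex -0.197 1.45 1.677
endloop
endfacet
facet normal 0.813 0.181 -0.553
outer loop
vertex 0.693 1.201 0.697
vertex 0.797 1.67 1.003
vertex 0.946 1.122 1.043
endloop
endfacet
facet normal -0.282 -0.959 -0.013
outer loop
vertex 0.693 1.201 0.697
vertex 0.946 1.122 1.043
vertex -0.197 1.45 1.677
endloop
endfacet
facet normal 0.815 0.181 -0.550
outer loop
vertex 0.946 1.122 1.043
vertex 0.797 1.67 1.003
vertex 1.111 1.363 1.367
endloop
endfacet
facet normal 0.080 -0.819 0.568
outer loop
vertex 0.946 1.122 1.043
vertex 1.111 1.363 1.367
vertex -0.197 1.45 1.677
endloop
endfacet
facet normal 0.815 0.180 -0.551
outer loop
vertex 1.111 1.363 1.367
vertex 0.797 1.67 1.003
vertex 1.092 1.785 1.477
endloop
endfacet
facet normal 0.209 -0.238 0.949
outer loop
vertex 1.111 1.363 1.367
vertex 1.092 1.785 1.477
vertex -0.197 1.45 1.677
endloop
endfacet
facet normal -0.437 0.365 -0.822
outer loop
vertex -3.485 0.445 0.095
vertex -3.966 0.733 0.479
vertex -3.399 1.077 0.33
endloop
endfacet
facet normal 0.992 -0.116 -0.050
outer loop
vertex -3.485 0.445 0.095
vertex -3.399 1.077 0.33
vertex -3.434 0.287 1.481
endloop
endfacet
facet normal -0.437 0.365 -0.822
outer loop
vertex -3.399 1.077 0.33
vertex -3.966 0.733 0.479
vertex -3.881 1.365 0.714
endloop
endfacet
facet normal 0.689 0.588 0.424
outer loop
vertex -3.399 1.077 0.33
vertex -3.881 1.365 0.714
vertex -3.434 0.287 1.481
endloop
endfacet
facet normal -0.438 0.364 -0.822
outer loop
vertex -3.881 1.365 0.714
vertex -3.966 0.733 0.479
vertex -4.448 1.02 0.863
endloop
endfacet
facet normal -0.113 0.545 0.831
outer loop
vertex -3.881 1.365 0.714
vertex -4.448 1.02 0.863
vertex -3.434 0.287 1.481
endloop
endfacet
facet normal -0.437 0.366 -0.822
outer loop
vertex -4.448 1.02 0.863
vertex -3.966 0.733 0.479
vertex -4.534 0.388 0.627
endloop
endfacet
facet normal -0.612 -0.202 0.765
outer loop
vertex -4.448 1.02 0.863
vertex -4.534 0.388 0.627
vertex -3.434 0.287 1.481
endloop
endfacet
facet normal -0.437 0.366 -0.822
outer loop
vertex -4.534 0.388 0.627
vertex -3.966 0.733 0.479
vertex -4.052 0.101 0.243
endloop
endfacet
facet normal -0.308 -0.906 0.290
outer loop
vertex -4.534 0.388 0.627
vertex -4.052 0.101 0.243
vertex -3.434 0.287 1.481
endloop
endfacet
facet normal -0.437 0.366 -0.822
outer loop
vertex -4.052 0.101 0.243
vertex -3.966 0.733 0.479
vertex -3.485 0.445 0.095
endloop
endfacet
facet normal 0.493 -0.862 -0.116
outer loop
vertex -4.052 0.101 0.243
vertex -3.485 0.445 0.095
vertex -3.434 0.287 1.481
endloop
endfacet

endsolid


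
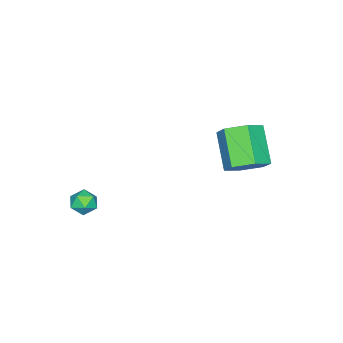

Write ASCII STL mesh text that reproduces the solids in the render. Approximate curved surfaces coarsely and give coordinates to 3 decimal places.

solid 
facet normal 0.534 0.512 -0.673
outer loop
vertex -1.843 2.418 0.239
vertex -2.737 2.7 -0.256
vertex -2.345 3.309 0.519
endloop
endfacet
facet normal 0.700 0.177 0.692
outer loop
vertex -1.843 2.418 0.239
vertex -2.345 3.309 0.519
vertex -2.949 1.357 1.631
endloop
endfacet
facet normal 0.700 0.177 0.692
outer loop
vertex -2.949 1.357 1.631
vertex -2.345 3.309 0.519
vertex -3.451 2.248 1.911
endloop
endfacet
facet normal -0.534 -0.512 0.672
outer loop
vertex -2.949 1.357 1.631
vertex -3.451 2.248 1.911
vertex -3.843 1.64 1.136
endloop
endfacet
facet normal 0.534 0.512 -0.673
outer loop
vertex -2.345 3.309 0.519
vertex -2.737 2.7 -0.256
vertex -3.239 3.591 0.024
endloop
endfacet
facet normal -0.060 0.816 0.574
outer loop
vertex -2.345 3.309 0.519
vertex -3.239 3.591 0.024
vertex -3.451 2.248 1.911
endloop
endfacet
facet normal -0.061 0.816 0.574
outer loop
vertex -3.451 2.248 1.911
vertex -3.239 3.591 0.024
vertex -4.345 2.53 1.415
endloop
endfacet
facet normal -0.535 -0.512 0.672
outer loop
vertex -3.451 2.248 1.911
vertex -4.345 2.53 1.415
vertex -3.843 1.64 1.136
endloop
endfacet
facet normal 0.534 0.512 -0.672
outer loop
vertex -3.239 3.591 0.024
vertex -2.737 2.7 -0.256
vertex -3.631 2.983 -0.751
endloop
endfacet
facet normal -0.760 0.639 -0.117
outer loop
vertex -3.239 3.591 0.024
vertex -3.631 2.983 -0.751
vertex -4.345 2.53 1.415
endloop
endfacet
facet normal -0.760 0.639 -0.117
outer loop
vertex -4.345 2.53 1.415
vertex -3.631 2.983 -0.751
vertex -4.737 1.922 0.641
endloop
endfacet
facet normal -0.534 -0.512 0.673
outer loop
vertex -4.345 2.53 1.415
vertex -4.737 1.922 0.641
vertex -3.843 1.64 1.136
endloop
endfacet
facet normal 0.534 0.512 -0.672
outer loop
vertex -3.631 2.983 -0.751
vertex -2.737 2.7 -0.256
vertex -3.129 2.092 -1.031
endloop
endfacet
facet normal -0.700 -0.177 -0.692
outer loop
vertex -3.631 2.983 -0.751
vertex -3.129 2.092 -1.031
vertex -4.737 1.922 0.641
endloop
endfacet
facet normal -0.700 -0.177 -0.692
outer loop
vertex -4.737 1.922 0.641
vertex -3.129 2.092 -1.031
vertex -4.235 1.031 0.361
endloop
endfacet
facet normal -0.534 -0.512 0.673
outer loop
vertex -4.737 1.922 0.641
vertex -4.235 1.031 0.361
vertex -3.843 1.64 1.136
endloop
endfacet
facet normal 0.535 0.512 -0.672
outer loop
vertex -3.129 2.092 -1.031
vertex -2.737 2.7 -0.256
vertex -2.235 1.81 -0.535
endloop
endfacet
facet normal 0.061 -0.817 -0.574
outer loop
vertex -3.129 2.092 -1.031
vertex -2.235 1.81 -0.535
vertex -4.235 1.031 0.361
endloop
endfacet
facet normal 0.061 -0.816 -0.574
outer loop
vertex -4.235 1.031 0.361
vertex -2.235 1.81 -0.535
vertex -3.341 0.749 0.856
endloop
endfacet
facet normal -0.534 -0.512 0.673
outer loop
vertex -4.235 1.031 0.361
vertex -3.341 0.749 0.856
vertex -3.843 1.64 1.136
endloop
endfacet
facet normal 0.534 0.512 -0.673
outer loop
vertex -2.235 1.81 -0.535
vertex -2.737 2.7 -0.256
vertex -1.843 2.418 0.239
endloop
endfacet
facet normal 0.760 -0.639 0.117
outer loop
vertex -2.235 1.81 -0.535
vertex -1.843 2.418 0.239
vertex -3.341 0.749 0.856
endloop
endfacet
facet normal 0.760 -0.639 0.117
outer loop
vertex -3.341 0.749 0.856
vertex -1.843 2.418 0.239
vertex -2.949 1.357 1.631
endloop
endfacet
facet normal -0.534 -0.512 0.672
outer loop
vertex -3.341 0.749 0.856
vertex -2.949 1.357 1.631
vertex -3.843 1.64 1.136
endloop
endfacet
facet normal -0.507 0.828 0.238
outer loop
vertex 1.426 -2.445 -2.406
vertex 0.871 -2.845 -2.198
vertex 1.38 -2.668 -1.729
endloop
endfacet
facet normal 0.194 0.928 0.319
outer loop
vertex 1.426 -2.445 -2.406
vertex 1.38 -2.668 -1.729
vertex 2.009 -2.683 -2.069
endloop
endfacet
facet normal 0.507 0.804 -0.310
outer loop
vertex 1.426 -2.445 -2.406
vertex 2.009 -2.683 -2.069
vertex 1.889 -2.869 -2.748
endloop
endfacet
facet normal -0.001 0.627 -0.779
outer loop
vertex 1.426 -2.445 -2.406
vertex 1.889 -2.869 -2.748
vertex 1.185 -2.969 -2.828
endloop
endfacet
facet normal -0.628 0.643 -0.439
outer loop
vertex 1.426 -2.445 -2.406
vertex 1.185 -2.969 -2.828
vertex 0.871 -2.845 -2.198
endloop
endfacet
facet normal 0.434 0.443 0.784
outer loop
vertex 2.009 -2.683 -2.069
vertex 1.38 -2.668 -1.729
vertex 1.815 -3.231 -1.652
endloop
endfacet
facet normal -0.701 0.282 0.655
outer loop
vertex 1.38 -2.668 -1.729
vertex 0.871 -2.845 -2.198
vertex 1.111 -3.331 -1.732
endloop
endfacet
facet normal -0.896 -0.020 -0.443
outer loop
vertex 0.871 -2.845 -2.198
vertex 1.185 -2.969 -2.828
vertex 0.991 -3.517 -2.411
endloop
endfacet
facet normal 0.119 -0.044 -0.992
outer loop
vertex 1.185 -2.969 -2.828
vertex 1.889 -2.869 -2.748
vertex 1.62 -3.532 -2.751
endloop
endfacet
facet normal 0.942 0.242 -0.233
outer loop
vertex 1.889 -2.869 -2.748
vertex 2.009 -2.683 -2.069
vertex 2.129 -3.355 -2.282
endloop
endfacet
facet normal 0.001 -0.627 0.779
outer loop
vertex 1.574 -3.755 -2.074
vertex 1.815 -3.231 -1.652
vertex 1.111 -3.331 -1.732
endloop
endfacet
facet normal -0.507 -0.804 0.310
outer loop
vertex 1.574 -3.755 -2.074
vertex 1.111 -3.331 -1.732
vertex 0.991 -3.517 -2.411
endloop
endfacet
facet normal -0.194 -0.928 -0.319
outer loop
vertex 1.574 -3.755 -2.074
vertex 0.991 -3.517 -2.411
vertex 1.62 -3.532 -2.751
endloop
endfacet
facet normal 0.507 -0.828 -0.238
outer loop
vertex 1.574 -3.755 -2.074
vertex 1.62 -3.532 -2.751
vertex 2.129 -3.355 -2.282
endloop
endfacet
facet normal 0.628 -0.643 0.439
outer loop
vertex 1.574 -3.755 -2.074
vertex 2.129 -3.355 -2.282
vertex 1.815 -3.231 -1.652
endloop
endfacet
facet normal -0.119 0.044 0.992
outer loop
vertex 1.111 -3.331 -1.732
vertex 1.815 -3.231 -1.652
vertex 1.38 -2.668 -1.729
endloop
endfacet
facet normal -0.942 -0.242 0.233
outer loop
vertex 0.991 -3.517 -2.411
vertex 1.111 -3.331 -1.732
vertex 0.871 -2.845 -2.198
endloop
endfacet
facet normal -0.434 -0.443 -0.784
outer loop
vertex 1.62 -3.532 -2.751
vertex 0.991 -3.517 -2.411
vertex 1.185 -2.969 -2.828
endloop
endfacet
facet normal 0.701 -0.282 -0.655
outer loop
vertex 2.129 -3.355 -2.282
vertex 1.62 -3.532 -2.751
vertex 1.889 -2.869 -2.748
endloop
endfacet
facet normal 0.896 0.020 0.443
outer loop
vertex 1.815 -3.231 -1.652
vertex 2.129 -3.355 -2.282
vertex 2.009 -2.683 -2.069
endloop
endfacet

endsolid


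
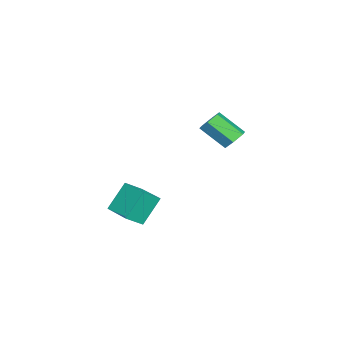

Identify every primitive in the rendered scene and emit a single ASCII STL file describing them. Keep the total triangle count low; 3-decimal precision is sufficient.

solid 
facet normal -0.029 0.756 -0.654
outer loop
vertex 1.74 2.195 2.728
vertex 1.044 2.035 2.574
vertex 1.2 2.505 3.11
endloop
endfacet
facet normal 0.673 0.499 0.546
outer loop
vertex 1.74 2.195 2.728
vertex 1.2 2.505 3.11
vertex 1.791 0.866 3.88
endloop
endfacet
facet normal 0.673 0.499 0.546
outer loop
vertex 1.791 0.866 3.88
vertex 1.2 2.505 3.11
vertex 1.251 1.176 4.262
endloop
endfacet
facet normal 0.030 -0.755 0.655
outer loop
vertex 1.791 0.866 3.88
vertex 1.251 1.176 4.262
vertex 1.096 0.705 3.726
endloop
endfacet
facet normal -0.029 0.756 -0.654
outer loop
vertex 1.2 2.505 3.11
vertex 1.044 2.035 2.574
vertex 0.505 2.345 2.956
endloop
endfacet
facet normal -0.303 0.618 0.726
outer loop
vertex 1.2 2.505 3.11
vertex 0.505 2.345 2.956
vertex 1.251 1.176 4.262
endloop
endfacet
facet normal -0.304 0.617 0.726
outer loop
vertex 1.251 1.176 4.262
vertex 0.505 2.345 2.956
vertex 0.556 1.015 4.108
endloop
endfacet
facet normal 0.030 -0.755 0.655
outer loop
vertex 1.251 1.176 4.262
vertex 0.556 1.015 4.108
vertex 1.096 0.705 3.726
endloop
endfacet
facet normal -0.030 0.755 -0.655
outer loop
vertex 0.505 2.345 2.956
vertex 1.044 2.035 2.574
vertex 0.349 1.874 2.42
endloop
endfacet
facet normal -0.976 0.119 0.180
outer loop
vertex 0.505 2.345 2.956
vertex 0.349 1.874 2.42
vertex 0.556 1.015 4.108
endloop
endfacet
facet normal -0.976 0.119 0.180
outer loop
vertex 0.556 1.015 4.108
vertex 0.349 1.874 2.42
vertex 0.4 0.545 3.572
endloop
endfacet
facet normal 0.029 -0.756 0.654
outer loop
vertex 0.556 1.015 4.108
vertex 0.4 0.545 3.572
vertex 1.096 0.705 3.726
endloop
endfacet
facet normal -0.030 0.755 -0.655
outer loop
vertex 0.349 1.874 2.42
vertex 1.044 2.035 2.574
vertex 0.889 1.564 2.038
endloop
endfacet
facet normal -0.673 -0.499 -0.546
outer loop
vertex 0.349 1.874 2.42
vertex 0.889 1.564 2.038
vertex 0.4 0.545 3.572
endloop
endfacet
facet normal -0.673 -0.499 -0.546
outer loop
vertex 0.4 0.545 3.572
vertex 0.889 1.564 2.038
vertex 0.94 0.235 3.19
endloop
endfacet
facet normal 0.029 -0.756 0.654
outer loop
vertex 0.4 0.545 3.572
vertex 0.94 0.235 3.19
vertex 1.096 0.705 3.726
endloop
endfacet
facet normal -0.030 0.755 -0.655
outer loop
vertex 0.889 1.564 2.038
vertex 1.044 2.035 2.574
vertex 1.584 1.725 2.192
endloop
endfacet
facet normal 0.304 -0.617 -0.726
outer loop
vertex 0.889 1.564 2.038
vertex 1.584 1.725 2.192
vertex 0.94 0.235 3.19
endloop
endfacet
facet normal 0.303 -0.617 -0.726
outer loop
vertex 0.94 0.235 3.19
vertex 1.584 1.725 2.192
vertex 1.635 0.395 3.344
endloop
endfacet
facet normal 0.029 -0.756 0.654
outer loop
vertex 0.94 0.235 3.19
vertex 1.635 0.395 3.344
vertex 1.096 0.705 3.726
endloop
endfacet
facet normal -0.029 0.756 -0.654
outer loop
vertex 1.584 1.725 2.192
vertex 1.044 2.035 2.574
vertex 1.74 2.195 2.728
endloop
endfacet
facet normal 0.976 -0.119 -0.180
outer loop
vertex 1.584 1.725 2.192
vertex 1.74 2.195 2.728
vertex 1.635 0.395 3.344
endloop
endfacet
facet normal 0.976 -0.119 -0.180
outer loop
vertex 1.635 0.395 3.344
vertex 1.74 2.195 2.728
vertex 1.791 0.866 3.88
endloop
endfacet
facet normal 0.030 -0.755 0.655
outer loop
vertex 1.635 0.395 3.344
vertex 1.791 0.866 3.88
vertex 1.096 0.705 3.726
endloop
endfacet
facet normal -0.636 0.523 -0.567
outer loop
vertex -0.588 -3.631 -2.568
vertex 0.561 -2.121 -2.465
vertex 0.322 -4.217 -4.13
endloop
endfacet
facet normal -0.605 -0.795 -0.054
outer loop
vertex 1.079 -4.839 -3.455
vertex -0.588 -3.631 -2.568
vertex 0.322 -4.217 -4.13
endloop
endfacet
facet normal -0.636 0.523 -0.567
outer loop
vertex 0.322 -4.217 -4.13
vertex 0.561 -2.121 -2.465
vertex 1.471 -2.707 -4.027
endloop
endfacet
facet normal 0.479 -0.309 -0.822
outer loop
vertex 1.471 -2.707 -4.027
vertex 1.079 -4.839 -3.455
vertex 0.322 -4.217 -4.13
endloop
endfacet
facet normal -0.479 0.309 0.822
outer loop
vertex -0.588 -3.631 -2.568
vertex 1.318 -2.743 -1.79
vertex 0.561 -2.121 -2.465
endloop
endfacet
facet normal -0.605 -0.795 -0.054
outer loop
vertex 0.169 -4.253 -1.893
vertex -0.588 -3.631 -2.568
vertex 1.079 -4.839 -3.455
endloop
endfacet
facet normal -0.479 0.309 0.822
outer loop
vertex 0.169 -4.253 -1.893
vertex 1.318 -2.743 -1.79
vertex -0.588 -3.631 -2.568
endloop
endfacet
facet normal 0.605 0.795 0.054
outer loop
vertex 0.561 -2.121 -2.465
vertex 1.318 -2.743 -1.79
vertex 1.471 -2.707 -4.027
endloop
endfacet
facet normal 0.479 -0.309 -0.822
outer loop
vertex 2.228 -3.329 -3.352
vertex 1.079 -4.839 -3.455
vertex 1.471 -2.707 -4.027
endloop
endfacet
facet normal 0.605 0.795 0.054
outer loop
vertex 1.471 -2.707 -4.027
vertex 1.318 -2.743 -1.79
vertex 2.228 -3.329 -3.352
endloop
endfacet
facet normal 0.636 -0.523 0.567
outer loop
vertex 2.228 -3.329 -3.352
vertex 0.169 -4.253 -1.893
vertex 1.079 -4.839 -3.455
endloop
endfacet
facet normal 0.636 -0.523 0.567
outer loop
vertex 1.318 -2.743 -1.79
vertex 0.169 -4.253 -1.893
vertex 2.228 -3.329 -3.352
endloop
endfacet

endsolid


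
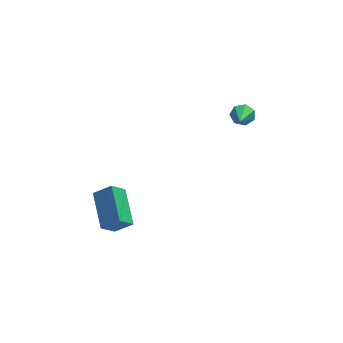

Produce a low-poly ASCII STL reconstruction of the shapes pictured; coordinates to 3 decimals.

solid 
facet normal -0.621 -0.431 0.654
outer loop
vertex -2.57 -1.589 -3.045
vertex -2.824 0.076 -2.188
vertex -3.334 -1.397 -3.644
endloop
endfacet
facet normal 0.134 -0.881 -0.454
outer loop
vertex -2.756 -0.996 -4.252
vertex -2.57 -1.589 -3.045
vertex -3.334 -1.397 -3.644
endloop
endfacet
facet normal -0.621 -0.431 0.654
outer loop
vertex -3.334 -1.397 -3.644
vertex -2.824 0.076 -2.188
vertex -3.588 0.268 -2.787
endloop
endfacet
facet normal -0.772 0.194 -0.606
outer loop
vertex -3.588 0.268 -2.787
vertex -2.756 -0.996 -4.252
vertex -3.334 -1.397 -3.644
endloop
endfacet
facet normal 0.772 -0.194 0.606
outer loop
vertex -2.57 -1.589 -3.045
vertex -2.246 0.477 -2.796
vertex -2.824 0.076 -2.188
endloop
endfacet
facet normal 0.134 -0.881 -0.454
outer loop
vertex -1.992 -1.188 -3.653
vertex -2.57 -1.589 -3.045
vertex -2.756 -0.996 -4.252
endloop
endfacet
facet normal 0.772 -0.194 0.606
outer loop
vertex -1.992 -1.188 -3.653
vertex -2.246 0.477 -2.796
vertex -2.57 -1.589 -3.045
endloop
endfacet
facet normal -0.134 0.881 0.454
outer loop
vertex -2.824 0.076 -2.188
vertex -2.246 0.477 -2.796
vertex -3.588 0.268 -2.787
endloop
endfacet
facet normal -0.772 0.194 -0.606
outer loop
vertex -3.01 0.669 -3.395
vertex -2.756 -0.996 -4.252
vertex -3.588 0.268 -2.787
endloop
endfacet
facet normal -0.134 0.881 0.454
outer loop
vertex -3.588 0.268 -2.787
vertex -2.246 0.477 -2.796
vertex -3.01 0.669 -3.395
endloop
endfacet
facet normal 0.621 0.431 -0.654
outer loop
vertex -3.01 0.669 -3.395
vertex -1.992 -1.188 -3.653
vertex -2.756 -0.996 -4.252
endloop
endfacet
facet normal 0.621 0.431 -0.654
outer loop
vertex -2.246 0.477 -2.796
vertex -1.992 -1.188 -3.653
vertex -3.01 0.669 -3.395
endloop
endfacet
facet normal 0.150 0.868 -0.473
outer loop
vertex 3.367 2.803 -0.447
vertex 2.879 2.995 -0.25
vertex 3.387 3.033 -0.019
endloop
endfacet
facet normal 0.926 -0.350 0.145
outer loop
vertex 3.367 2.803 -0.447
vertex 3.387 3.033 -0.019
vertex 2.561 1.165 0.75
endloop
endfacet
facet normal 0.151 0.867 -0.475
outer loop
vertex 3.387 3.033 -0.019
vertex 2.879 2.995 -0.25
vertex 3.025 3.235 0.235
endloop
endfacet
facet normal 0.597 0.065 0.799
outer loop
vertex 3.387 3.033 -0.019
vertex 3.025 3.235 0.235
vertex 2.561 1.165 0.75
endloop
endfacet
facet normal 0.151 0.867 -0.475
outer loop
vertex 3.025 3.235 0.235
vertex 2.879 2.995 -0.25
vertex 2.553 3.256 0.123
endloop
endfacet
facet normal -0.210 0.280 0.937
outer loop
vertex 3.025 3.235 0.235
vertex 2.553 3.256 0.123
vertex 2.561 1.165 0.75
endloop
endfacet
facet normal 0.151 0.867 -0.475
outer loop
vertex 2.553 3.256 0.123
vertex 2.879 2.995 -0.25
vertex 2.326 3.081 -0.269
endloop
endfacet
facet normal -0.882 0.132 0.452
outer loop
vertex 2.553 3.256 0.123
vertex 2.326 3.081 -0.269
vertex 2.561 1.165 0.75
endloop
endfacet
facet normal 0.151 0.867 -0.475
outer loop
vertex 2.326 3.081 -0.269
vertex 2.879 2.995 -0.25
vertex 2.515 2.841 -0.647
endloop
endfacet
facet normal -0.919 -0.267 -0.290
outer loop
vertex 2.326 3.081 -0.269
vertex 2.515 2.841 -0.647
vertex 2.561 1.165 0.75
endloop
endfacet
facet normal 0.150 0.868 -0.474
outer loop
vertex 2.515 2.841 -0.647
vertex 2.879 2.995 -0.25
vertex 2.978 2.718 -0.726
endloop
endfacet
facet normal -0.289 -0.618 -0.731
outer loop
vertex 2.515 2.841 -0.647
vertex 2.978 2.718 -0.726
vertex 2.561 1.165 0.75
endloop
endfacet
facet normal 0.150 0.868 -0.474
outer loop
vertex 2.978 2.718 -0.726
vertex 2.879 2.995 -0.25
vertex 3.367 2.803 -0.447
endloop
endfacet
facet normal 0.530 -0.655 -0.539
outer loop
vertex 2.978 2.718 -0.726
vertex 3.367 2.803 -0.447
vertex 2.561 1.165 0.75
endloop
endfacet

endsolid


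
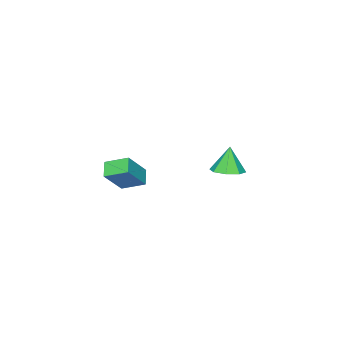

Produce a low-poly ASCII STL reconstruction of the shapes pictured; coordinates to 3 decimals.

solid 
facet normal 0.299 0.157 -0.941
outer loop
vertex -2.092 -1.397 1.173
vertex -2.906 -1.907 0.83
vertex -2.708 -0.932 1.055
endloop
endfacet
facet normal 0.325 0.613 0.720
outer loop
vertex -2.092 -1.397 1.173
vertex -2.708 -0.932 1.055
vertex -3.414 -2.173 2.43
endloop
endfacet
facet normal 0.299 0.157 -0.941
outer loop
vertex -2.708 -0.932 1.055
vertex -2.906 -1.907 0.83
vertex -3.44 -1.038 0.805
endloop
endfacet
facet normal -0.301 0.780 0.549
outer loop
vertex -2.708 -0.932 1.055
vertex -3.44 -1.038 0.805
vertex -3.414 -2.173 2.43
endloop
endfacet
facet normal 0.298 0.156 -0.942
outer loop
vertex -3.44 -1.038 0.805
vertex -2.906 -1.907 0.83
vertex -3.859 -1.654 0.57
endloop
endfacet
facet normal -0.835 0.445 0.324
outer loop
vertex -3.44 -1.038 0.805
vertex -3.859 -1.654 0.57
vertex -3.414 -2.173 2.43
endloop
endfacet
facet normal 0.298 0.157 -0.941
outer loop
vertex -3.859 -1.654 0.57
vertex -2.906 -1.907 0.83
vertex -3.72 -2.417 0.487
endloop
endfacet
facet normal -0.965 -0.195 0.176
outer loop
vertex -3.859 -1.654 0.57
vertex -3.72 -2.417 0.487
vertex -3.414 -2.173 2.43
endloop
endfacet
facet normal 0.299 0.157 -0.941
outer loop
vertex -3.72 -2.417 0.487
vertex -2.906 -1.907 0.83
vertex -3.104 -2.882 0.605
endloop
endfacet
facet normal -0.614 -0.765 0.193
outer loop
vertex -3.72 -2.417 0.487
vertex -3.104 -2.882 0.605
vertex -3.414 -2.173 2.43
endloop
endfacet
facet normal 0.299 0.157 -0.941
outer loop
vertex -3.104 -2.882 0.605
vertex -2.906 -1.907 0.83
vertex -2.372 -2.776 0.855
endloop
endfacet
facet normal 0.011 -0.931 0.364
outer loop
vertex -3.104 -2.882 0.605
vertex -2.372 -2.776 0.855
vertex -3.414 -2.173 2.43
endloop
endfacet
facet normal 0.298 0.156 -0.942
outer loop
vertex -2.372 -2.776 0.855
vertex -2.906 -1.907 0.83
vertex -1.953 -2.16 1.09
endloop
endfacet
facet normal 0.546 -0.596 0.589
outer loop
vertex -2.372 -2.776 0.855
vertex -1.953 -2.16 1.09
vertex -3.414 -2.173 2.43
endloop
endfacet
facet normal 0.298 0.157 -0.941
outer loop
vertex -1.953 -2.16 1.09
vertex -2.906 -1.907 0.83
vertex -2.092 -1.397 1.173
endloop
endfacet
facet normal 0.675 0.043 0.736
outer loop
vertex -1.953 -2.16 1.09
vertex -2.092 -1.397 1.173
vertex -3.414 -2.173 2.43
endloop
endfacet
facet normal -0.671 -0.546 0.501
outer loop
vertex 4.479 -4.371 4.167
vertex 3.916 -3.168 4.724
vertex 3.239 -4.246 2.642
endloop
endfacet
facet normal 0.391 -0.835 -0.387
outer loop
vertex 3.944 -3.672 2.116
vertex 4.479 -4.371 4.167
vertex 3.239 -4.246 2.642
endloop
endfacet
facet normal -0.671 -0.546 0.501
outer loop
vertex 3.239 -4.246 2.642
vertex 3.916 -3.168 4.724
vertex 2.676 -3.043 3.199
endloop
endfacet
facet normal -0.630 0.064 -0.774
outer loop
vertex 2.676 -3.043 3.199
vertex 3.944 -3.672 2.116
vertex 3.239 -4.246 2.642
endloop
endfacet
facet normal 0.630 -0.064 0.774
outer loop
vertex 4.479 -4.371 4.167
vertex 4.621 -2.594 4.198
vertex 3.916 -3.168 4.724
endloop
endfacet
facet normal 0.391 -0.835 -0.387
outer loop
vertex 5.184 -3.797 3.641
vertex 4.479 -4.371 4.167
vertex 3.944 -3.672 2.116
endloop
endfacet
facet normal 0.630 -0.064 0.774
outer loop
vertex 5.184 -3.797 3.641
vertex 4.621 -2.594 4.198
vertex 4.479 -4.371 4.167
endloop
endfacet
facet normal -0.391 0.835 0.387
outer loop
vertex 3.916 -3.168 4.724
vertex 4.621 -2.594 4.198
vertex 2.676 -3.043 3.199
endloop
endfacet
facet normal -0.630 0.064 -0.774
outer loop
vertex 3.381 -2.469 2.673
vertex 3.944 -3.672 2.116
vertex 2.676 -3.043 3.199
endloop
endfacet
facet normal -0.391 0.835 0.387
outer loop
vertex 2.676 -3.043 3.199
vertex 4.621 -2.594 4.198
vertex 3.381 -2.469 2.673
endloop
endfacet
facet normal 0.671 0.546 -0.501
outer loop
vertex 3.381 -2.469 2.673
vertex 5.184 -3.797 3.641
vertex 3.944 -3.672 2.116
endloop
endfacet
facet normal 0.671 0.546 -0.501
outer loop
vertex 4.621 -2.594 4.198
vertex 5.184 -3.797 3.641
vertex 3.381 -2.469 2.673
endloop
endfacet

endsolid


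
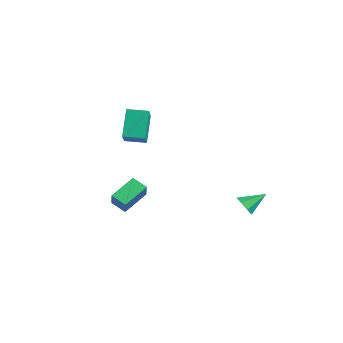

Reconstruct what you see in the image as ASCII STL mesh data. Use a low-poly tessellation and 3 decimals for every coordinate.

solid 
facet normal -0.521 -0.850 0.076
outer loop
vertex -3.156 -0.952 3.321
vertex -3.863 -0.406 4.587
vertex -4.483 -0.233 2.269
endloop
endfacet
facet normal 0.457 -0.352 -0.817
outer loop
vertex -3.957 0.626 2.193
vertex -3.156 -0.952 3.321
vertex -4.483 -0.233 2.269
endloop
endfacet
facet normal -0.521 -0.850 0.076
outer loop
vertex -4.483 -0.233 2.269
vertex -3.863 -0.406 4.587
vertex -5.19 0.314 3.535
endloop
endfacet
facet normal -0.721 0.391 -0.572
outer loop
vertex -5.19 0.314 3.535
vertex -3.957 0.626 2.193
vertex -4.483 -0.233 2.269
endloop
endfacet
facet normal 0.721 -0.391 0.572
outer loop
vertex -3.156 -0.952 3.321
vertex -3.337 0.453 4.511
vertex -3.863 -0.406 4.587
endloop
endfacet
facet normal 0.457 -0.352 -0.817
outer loop
vertex -2.63 -0.094 3.245
vertex -3.156 -0.952 3.321
vertex -3.957 0.626 2.193
endloop
endfacet
facet normal 0.721 -0.391 0.572
outer loop
vertex -2.63 -0.094 3.245
vertex -3.337 0.453 4.511
vertex -3.156 -0.952 3.321
endloop
endfacet
facet normal -0.457 0.352 0.817
outer loop
vertex -3.863 -0.406 4.587
vertex -3.337 0.453 4.511
vertex -5.19 0.314 3.535
endloop
endfacet
facet normal -0.721 0.391 -0.572
outer loop
vertex -4.664 1.172 3.459
vertex -3.957 0.626 2.193
vertex -5.19 0.314 3.535
endloop
endfacet
facet normal -0.457 0.352 0.817
outer loop
vertex -5.19 0.314 3.535
vertex -3.337 0.453 4.511
vertex -4.664 1.172 3.459
endloop
endfacet
facet normal 0.521 0.850 -0.076
outer loop
vertex -4.664 1.172 3.459
vertex -2.63 -0.094 3.245
vertex -3.957 0.626 2.193
endloop
endfacet
facet normal 0.521 0.850 -0.076
outer loop
vertex -3.337 0.453 4.511
vertex -2.63 -0.094 3.245
vertex -4.664 1.172 3.459
endloop
endfacet
facet normal -0.143 -0.849 -0.509
outer loop
vertex 1.803 2.24 0.853
vertex 1.587 2.532 0.427
vertex 2.121 2.388 0.517
endloop
endfacet
facet normal 0.737 -0.056 0.673
outer loop
vertex 1.803 2.24 0.853
vertex 2.121 2.388 0.517
vertex 1.753 3.508 1.013
endloop
endfacet
facet normal -0.143 -0.848 -0.510
outer loop
vertex 2.121 2.388 0.517
vertex 1.587 2.532 0.427
vertex 2.037 2.645 0.113
endloop
endfacet
facet normal 0.950 0.312 0.001
outer loop
vertex 2.121 2.388 0.517
vertex 2.037 2.645 0.113
vertex 1.753 3.508 1.013
endloop
endfacet
facet normal -0.142 -0.849 -0.509
outer loop
vertex 2.037 2.645 0.113
vertex 1.587 2.532 0.427
vertex 1.615 2.816 -0.054
endloop
endfacet
facet normal 0.489 0.701 -0.518
outer loop
vertex 2.037 2.645 0.113
vertex 1.615 2.816 -0.054
vertex 1.753 3.508 1.013
endloop
endfacet
facet normal -0.144 -0.848 -0.509
outer loop
vertex 1.615 2.816 -0.054
vertex 1.587 2.532 0.427
vertex 1.172 2.774 0.141
endloop
endfacet
facet normal -0.295 0.819 -0.493
outer loop
vertex 1.615 2.816 -0.054
vertex 1.172 2.774 0.141
vertex 1.753 3.508 1.013
endloop
endfacet
facet normal -0.145 -0.849 -0.508
outer loop
vertex 1.172 2.774 0.141
vertex 1.587 2.532 0.427
vertex 1.042 2.55 0.552
endloop
endfacet
facet normal -0.815 0.577 0.057
outer loop
vertex 1.172 2.774 0.141
vertex 1.042 2.55 0.552
vertex 1.753 3.508 1.013
endloop
endfacet
facet normal -0.145 -0.849 -0.509
outer loop
vertex 1.042 2.55 0.552
vertex 1.587 2.532 0.427
vertex 1.323 2.312 0.869
endloop
endfacet
facet normal -0.678 0.157 0.719
outer loop
vertex 1.042 2.55 0.552
vertex 1.323 2.312 0.869
vertex 1.753 3.508 1.013
endloop
endfacet
facet normal -0.144 -0.849 -0.509
outer loop
vertex 1.323 2.312 0.869
vertex 1.587 2.532 0.427
vertex 1.803 2.24 0.853
endloop
endfacet
facet normal 0.014 -0.125 0.992
outer loop
vertex 1.323 2.312 0.869
vertex 1.803 2.24 0.853
vertex 1.753 3.508 1.013
endloop
endfacet
facet normal -0.580 0.255 -0.774
outer loop
vertex -3.504 -0.313 -0.091
vertex -2.873 0.053 -0.443
vertex -3.17 -1.51 -0.736
endloop
endfacet
facet normal -0.779 -0.452 0.435
outer loop
vertex -2.527 -1.793 0.123
vertex -3.504 -0.313 -0.091
vertex -3.17 -1.51 -0.736
endloop
endfacet
facet normal -0.580 0.255 -0.774
outer loop
vertex -3.17 -1.51 -0.736
vertex -2.873 0.053 -0.443
vertex -2.539 -1.144 -1.088
endloop
endfacet
facet normal 0.239 -0.855 -0.461
outer loop
vertex -2.539 -1.144 -1.088
vertex -2.527 -1.793 0.123
vertex -3.17 -1.51 -0.736
endloop
endfacet
facet normal -0.239 0.855 0.461
outer loop
vertex -3.504 -0.313 -0.091
vertex -2.23 -0.23 0.416
vertex -2.873 0.053 -0.443
endloop
endfacet
facet normal -0.779 -0.452 0.435
outer loop
vertex -2.861 -0.596 0.768
vertex -3.504 -0.313 -0.091
vertex -2.527 -1.793 0.123
endloop
endfacet
facet normal -0.239 0.855 0.461
outer loop
vertex -2.861 -0.596 0.768
vertex -2.23 -0.23 0.416
vertex -3.504 -0.313 -0.091
endloop
endfacet
facet normal 0.779 0.452 -0.435
outer loop
vertex -2.873 0.053 -0.443
vertex -2.23 -0.23 0.416
vertex -2.539 -1.144 -1.088
endloop
endfacet
facet normal 0.239 -0.855 -0.461
outer loop
vertex -1.896 -1.427 -0.229
vertex -2.527 -1.793 0.123
vertex -2.539 -1.144 -1.088
endloop
endfacet
facet normal 0.779 0.452 -0.435
outer loop
vertex -2.539 -1.144 -1.088
vertex -2.23 -0.23 0.416
vertex -1.896 -1.427 -0.229
endloop
endfacet
facet normal 0.580 -0.255 0.774
outer loop
vertex -1.896 -1.427 -0.229
vertex -2.861 -0.596 0.768
vertex -2.527 -1.793 0.123
endloop
endfacet
facet normal 0.580 -0.255 0.774
outer loop
vertex -2.23 -0.23 0.416
vertex -2.861 -0.596 0.768
vertex -1.896 -1.427 -0.229
endloop
endfacet

endsolid


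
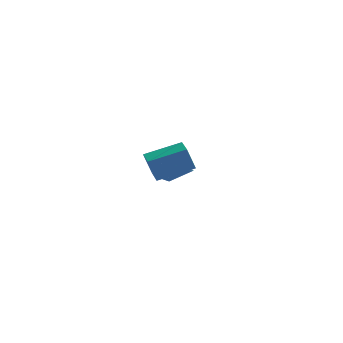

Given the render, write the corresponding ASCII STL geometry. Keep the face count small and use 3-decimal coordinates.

solid 
facet normal -0.796 -0.522 -0.305
outer loop
vertex -1.313 -4.126 2.846
vertex -1.97 -3.067 2.748
vertex -0.879 -3.985 1.47
endloop
endfacet
facet normal 0.525 -0.848 0.079
outer loop
vertex 0.85 -2.853 2.132
vertex -1.313 -4.126 2.846
vertex -0.879 -3.985 1.47
endloop
endfacet
facet normal -0.797 -0.522 -0.305
outer loop
vertex -0.879 -3.985 1.47
vertex -1.97 -3.067 2.748
vertex -1.535 -2.926 1.372
endloop
endfacet
facet normal 0.299 0.098 -0.949
outer loop
vertex -1.535 -2.926 1.372
vertex 0.85 -2.853 2.132
vertex -0.879 -3.985 1.47
endloop
endfacet
facet normal -0.299 -0.098 0.949
outer loop
vertex -1.313 -4.126 2.846
vertex -0.241 -1.935 3.41
vertex -1.97 -3.067 2.748
endloop
endfacet
facet normal 0.525 -0.847 0.079
outer loop
vertex 0.415 -2.994 3.508
vertex -1.313 -4.126 2.846
vertex 0.85 -2.853 2.132
endloop
endfacet
facet normal -0.300 -0.098 0.949
outer loop
vertex 0.415 -2.994 3.508
vertex -0.241 -1.935 3.41
vertex -1.313 -4.126 2.846
endloop
endfacet
facet normal -0.525 0.848 -0.079
outer loop
vertex -1.97 -3.067 2.748
vertex -0.241 -1.935 3.41
vertex -1.535 -2.926 1.372
endloop
endfacet
facet normal 0.299 0.098 -0.949
outer loop
vertex 0.193 -1.794 2.034
vertex 0.85 -2.853 2.132
vertex -1.535 -2.926 1.372
endloop
endfacet
facet normal -0.525 0.847 -0.079
outer loop
vertex -1.535 -2.926 1.372
vertex -0.241 -1.935 3.41
vertex 0.193 -1.794 2.034
endloop
endfacet
facet normal 0.796 0.522 0.305
outer loop
vertex 0.193 -1.794 2.034
vertex 0.415 -2.994 3.508
vertex 0.85 -2.853 2.132
endloop
endfacet
facet normal 0.797 0.522 0.305
outer loop
vertex -0.241 -1.935 3.41
vertex 0.415 -2.994 3.508
vertex 0.193 -1.794 2.034
endloop
endfacet
facet normal -0.833 0.385 -0.397
outer loop
vertex -2.956 4.521 -3.11
vertex -3.315 4.314 -2.558
vertex -2.969 4.886 -2.729
endloop
endfacet
facet normal 0.764 0.479 -0.433
outer loop
vertex -2.956 4.521 -3.11
vertex -2.969 4.886 -2.729
vertex -1.485 3.466 -1.682
endloop
endfacet
facet normal -0.833 0.385 -0.398
outer loop
vertex -2.969 4.886 -2.729
vertex -3.315 4.314 -2.558
vertex -3.185 4.916 -2.248
endloop
endfacet
facet normal 0.591 0.777 0.217
outer loop
vertex -2.969 4.886 -2.729
vertex -3.185 4.916 -2.248
vertex -1.485 3.466 -1.682
endloop
endfacet
facet normal -0.832 0.385 -0.400
outer loop
vertex -3.185 4.916 -2.248
vertex -3.315 4.314 -2.558
vertex -3.478 4.594 -1.949
endloop
endfacet
facet normal 0.208 0.557 0.804
outer loop
vertex -3.185 4.916 -2.248
vertex -3.478 4.594 -1.949
vertex -1.485 3.466 -1.682
endloop
endfacet
facet normal -0.832 0.385 -0.400
outer loop
vertex -3.478 4.594 -1.949
vertex -3.315 4.314 -2.558
vertex -3.675 4.108 -2.007
endloop
endfacet
facet normal -0.162 -0.052 0.985
outer loop
vertex -3.478 4.594 -1.949
vertex -3.675 4.108 -2.007
vertex -1.485 3.466 -1.682
endloop
endfacet
facet normal -0.832 0.386 -0.399
outer loop
vertex -3.675 4.108 -2.007
vertex -3.315 4.314 -2.558
vertex -3.662 3.742 -2.388
endloop
endfacet
facet normal -0.300 -0.693 0.655
outer loop
vertex -3.675 4.108 -2.007
vertex -3.662 3.742 -2.388
vertex -1.485 3.466 -1.682
endloop
endfacet
facet normal -0.832 0.387 -0.398
outer loop
vertex -3.662 3.742 -2.388
vertex -3.315 4.314 -2.558
vertex -3.446 3.712 -2.869
endloop
endfacet
facet normal -0.127 -0.992 0.005
outer loop
vertex -3.662 3.742 -2.388
vertex -3.446 3.712 -2.869
vertex -1.485 3.466 -1.682
endloop
endfacet
facet normal -0.832 0.387 -0.398
outer loop
vertex -3.446 3.712 -2.869
vertex -3.315 4.314 -2.558
vertex -3.153 4.034 -3.168
endloop
endfacet
facet normal 0.255 -0.772 -0.582
outer loop
vertex -3.446 3.712 -2.869
vertex -3.153 4.034 -3.168
vertex -1.485 3.466 -1.682
endloop
endfacet
facet normal -0.833 0.384 -0.398
outer loop
vertex -3.153 4.034 -3.168
vertex -3.315 4.314 -2.558
vertex -2.956 4.521 -3.11
endloop
endfacet
facet normal 0.625 -0.162 -0.764
outer loop
vertex -3.153 4.034 -3.168
vertex -2.956 4.521 -3.11
vertex -1.485 3.466 -1.682
endloop
endfacet

endsolid
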